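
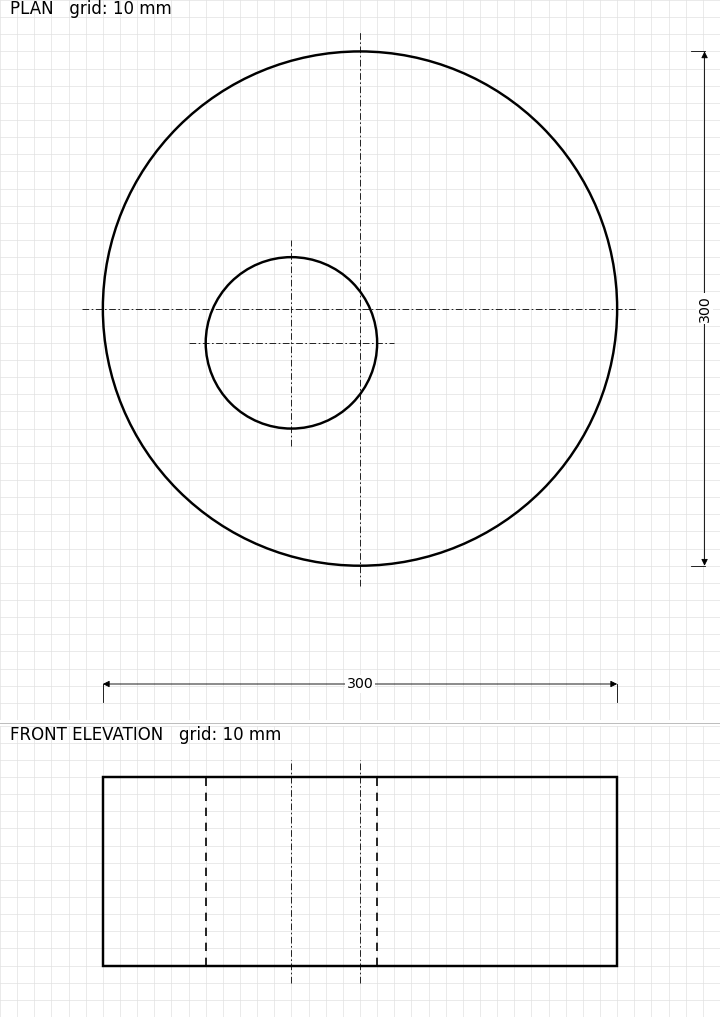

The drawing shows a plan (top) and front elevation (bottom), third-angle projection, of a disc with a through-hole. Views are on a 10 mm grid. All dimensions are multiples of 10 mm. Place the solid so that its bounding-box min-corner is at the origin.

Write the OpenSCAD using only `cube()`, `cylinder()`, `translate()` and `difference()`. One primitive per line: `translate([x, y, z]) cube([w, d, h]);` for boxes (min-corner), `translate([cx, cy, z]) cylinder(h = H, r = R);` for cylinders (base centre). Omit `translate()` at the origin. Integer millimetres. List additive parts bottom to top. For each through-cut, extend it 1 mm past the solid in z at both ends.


difference() {
  translate([150, 150, 0]) cylinder(h = 110, r = 150);
  translate([110, 130, -1]) cylinder(h = 112, r = 50);
}


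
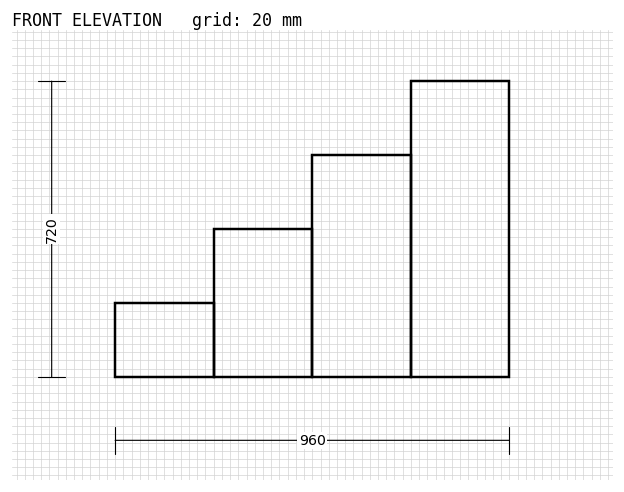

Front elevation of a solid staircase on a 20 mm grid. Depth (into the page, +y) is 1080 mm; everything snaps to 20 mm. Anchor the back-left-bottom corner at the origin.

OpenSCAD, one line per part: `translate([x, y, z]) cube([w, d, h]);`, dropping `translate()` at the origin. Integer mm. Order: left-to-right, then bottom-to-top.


cube([240, 1080, 180]);
translate([240, 0, 0]) cube([240, 1080, 360]);
translate([480, 0, 0]) cube([240, 1080, 540]);
translate([720, 0, 0]) cube([240, 1080, 720]);


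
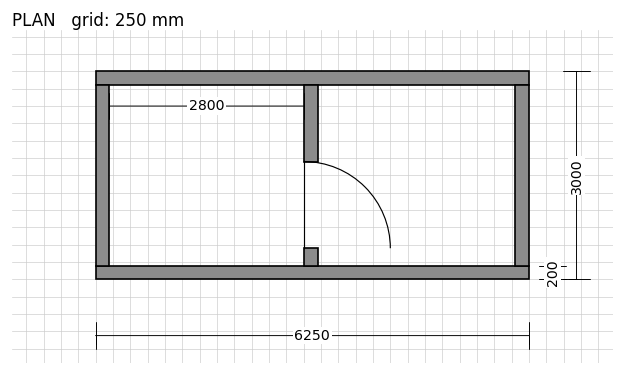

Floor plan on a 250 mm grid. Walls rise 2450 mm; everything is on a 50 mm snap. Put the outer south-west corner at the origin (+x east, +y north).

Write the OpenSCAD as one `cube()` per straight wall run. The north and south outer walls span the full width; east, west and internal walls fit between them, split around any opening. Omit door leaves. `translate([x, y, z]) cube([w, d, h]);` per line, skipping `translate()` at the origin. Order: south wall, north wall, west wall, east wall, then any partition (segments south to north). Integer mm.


cube([6250, 200, 2450]);
translate([0, 2800, 0]) cube([6250, 200, 2450]);
translate([0, 200, 0]) cube([200, 2600, 2450]);
translate([6050, 200, 0]) cube([200, 2600, 2450]);
translate([3000, 200, 0]) cube([200, 250, 2450]);
translate([3000, 1700, 0]) cube([200, 1100, 2450]);


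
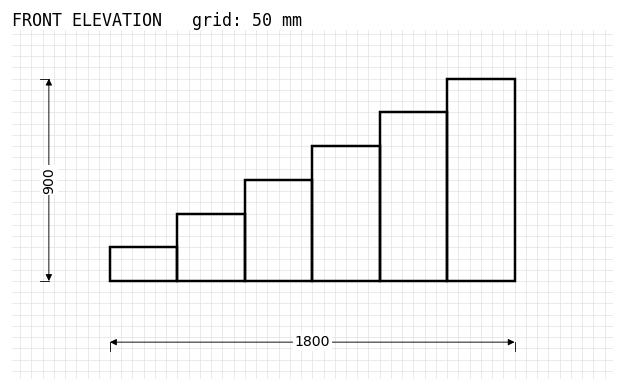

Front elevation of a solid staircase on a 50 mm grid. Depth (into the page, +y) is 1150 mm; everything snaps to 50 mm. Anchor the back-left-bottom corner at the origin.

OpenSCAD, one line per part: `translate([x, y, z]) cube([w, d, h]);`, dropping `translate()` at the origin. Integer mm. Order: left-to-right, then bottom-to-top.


cube([300, 1150, 150]);
translate([300, 0, 0]) cube([300, 1150, 300]);
translate([600, 0, 0]) cube([300, 1150, 450]);
translate([900, 0, 0]) cube([300, 1150, 600]);
translate([1200, 0, 0]) cube([300, 1150, 750]);
translate([1500, 0, 0]) cube([300, 1150, 900]);


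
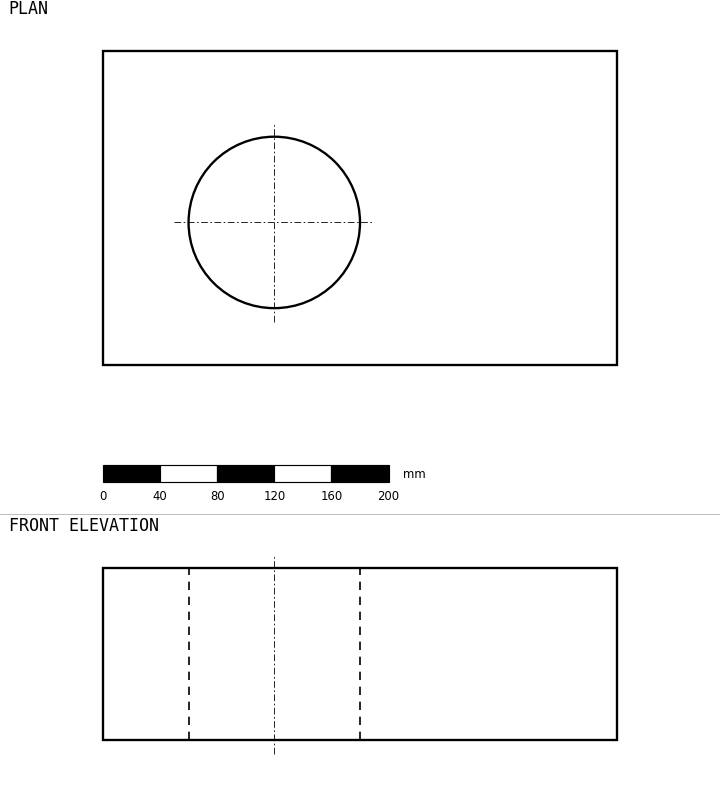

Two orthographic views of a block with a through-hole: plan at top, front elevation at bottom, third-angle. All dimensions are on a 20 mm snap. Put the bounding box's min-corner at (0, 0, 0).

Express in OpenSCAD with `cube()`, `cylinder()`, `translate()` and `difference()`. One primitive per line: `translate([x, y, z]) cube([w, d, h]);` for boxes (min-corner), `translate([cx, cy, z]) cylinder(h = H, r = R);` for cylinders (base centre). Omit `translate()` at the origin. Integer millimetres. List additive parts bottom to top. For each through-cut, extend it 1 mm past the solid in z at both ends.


difference() {
  cube([360, 220, 120]);
  translate([120, 100, -1]) cylinder(h = 122, r = 60);
}


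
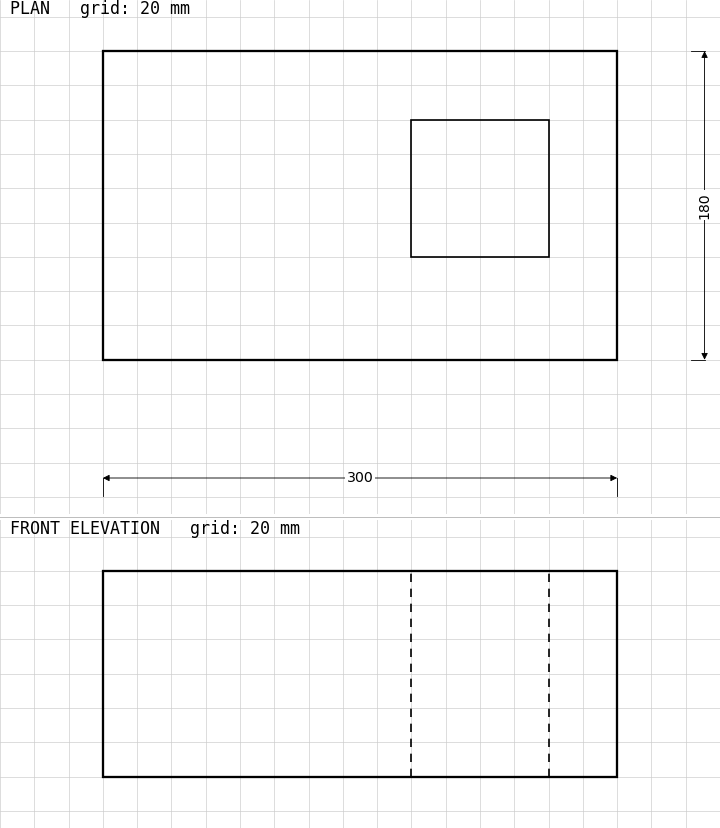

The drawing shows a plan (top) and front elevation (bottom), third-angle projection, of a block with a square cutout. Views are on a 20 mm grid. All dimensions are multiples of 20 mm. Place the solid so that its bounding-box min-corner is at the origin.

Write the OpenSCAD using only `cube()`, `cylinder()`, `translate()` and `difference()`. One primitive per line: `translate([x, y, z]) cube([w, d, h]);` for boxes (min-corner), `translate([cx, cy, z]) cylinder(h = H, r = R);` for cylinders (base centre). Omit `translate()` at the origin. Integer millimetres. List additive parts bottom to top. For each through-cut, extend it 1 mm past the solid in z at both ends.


difference() {
  cube([300, 180, 120]);
  translate([180, 60, -1]) cube([80, 80, 122]);
}


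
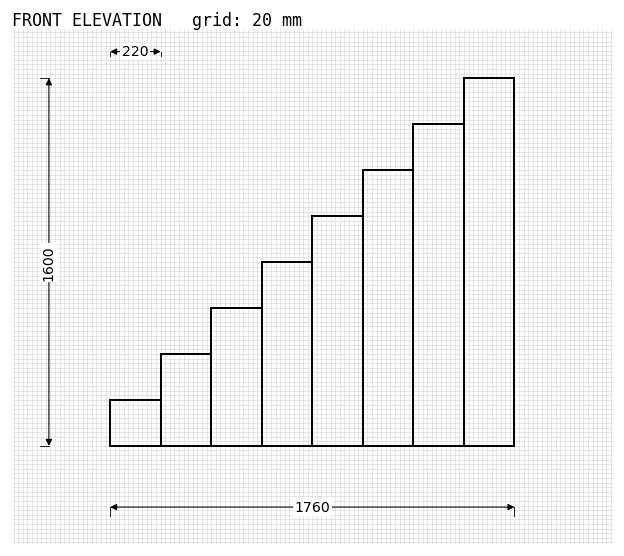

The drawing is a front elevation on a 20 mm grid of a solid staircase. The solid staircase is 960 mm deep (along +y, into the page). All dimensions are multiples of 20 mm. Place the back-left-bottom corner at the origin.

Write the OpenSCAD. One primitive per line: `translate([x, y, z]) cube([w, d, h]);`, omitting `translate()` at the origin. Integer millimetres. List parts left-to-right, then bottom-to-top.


cube([220, 960, 200]);
translate([220, 0, 0]) cube([220, 960, 400]);
translate([440, 0, 0]) cube([220, 960, 600]);
translate([660, 0, 0]) cube([220, 960, 800]);
translate([880, 0, 0]) cube([220, 960, 1000]);
translate([1100, 0, 0]) cube([220, 960, 1200]);
translate([1320, 0, 0]) cube([220, 960, 1400]);
translate([1540, 0, 0]) cube([220, 960, 1600]);


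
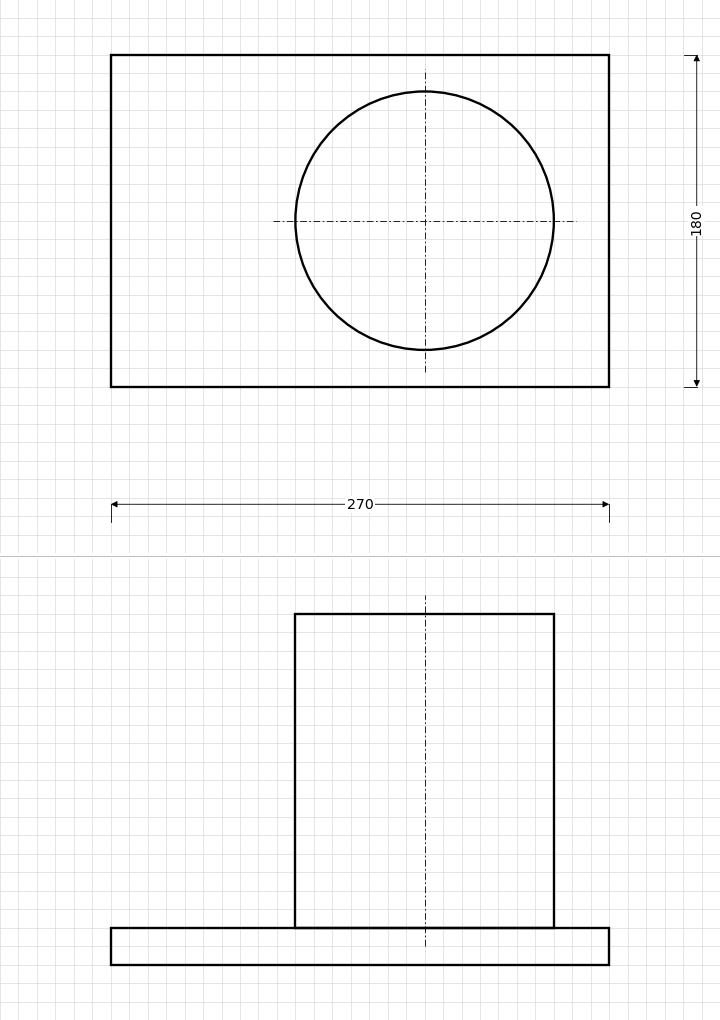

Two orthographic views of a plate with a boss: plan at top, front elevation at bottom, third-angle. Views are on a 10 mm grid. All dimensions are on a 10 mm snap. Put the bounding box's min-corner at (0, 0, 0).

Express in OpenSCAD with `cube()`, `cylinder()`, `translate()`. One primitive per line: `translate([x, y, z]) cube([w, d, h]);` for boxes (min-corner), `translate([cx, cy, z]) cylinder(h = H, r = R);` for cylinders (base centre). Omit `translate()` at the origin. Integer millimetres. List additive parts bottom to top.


cube([270, 180, 20]);
translate([170, 90, 20]) cylinder(h = 170, r = 70);


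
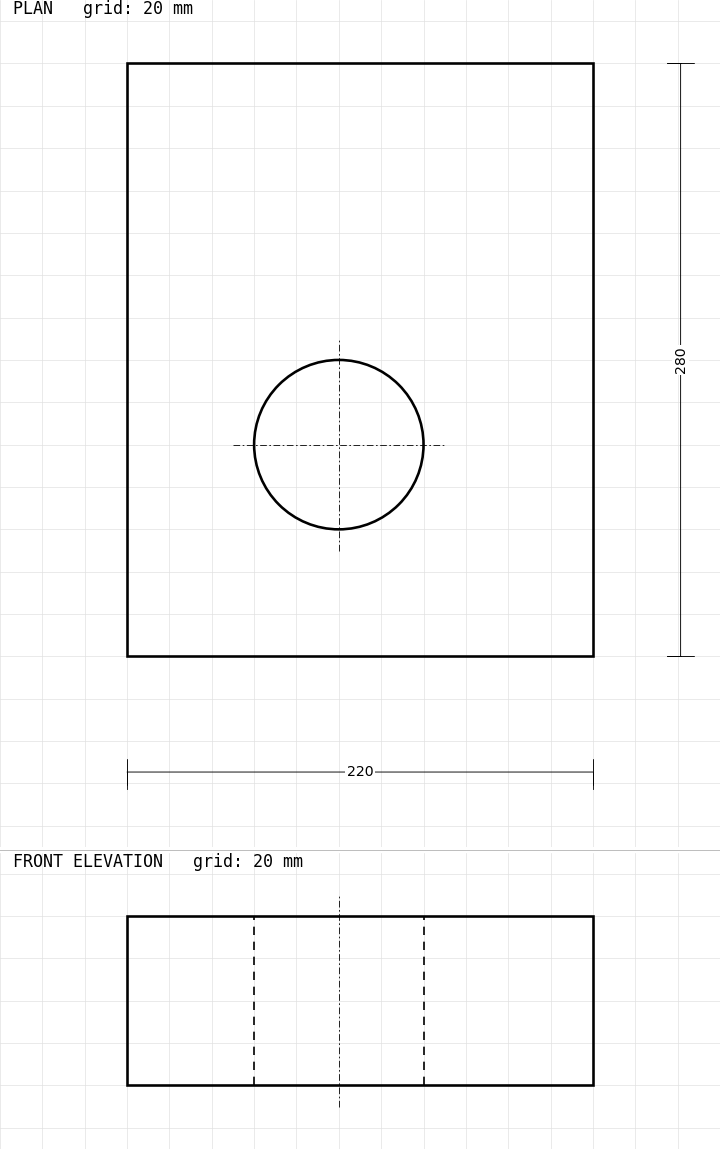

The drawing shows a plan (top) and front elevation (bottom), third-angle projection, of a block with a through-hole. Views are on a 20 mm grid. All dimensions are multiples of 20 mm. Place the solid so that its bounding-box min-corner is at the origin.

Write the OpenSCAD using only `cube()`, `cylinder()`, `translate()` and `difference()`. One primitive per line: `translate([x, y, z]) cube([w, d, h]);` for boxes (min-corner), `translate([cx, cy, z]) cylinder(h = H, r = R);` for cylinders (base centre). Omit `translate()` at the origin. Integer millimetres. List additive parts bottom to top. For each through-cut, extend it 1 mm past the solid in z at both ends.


difference() {
  cube([220, 280, 80]);
  translate([100, 100, -1]) cylinder(h = 82, r = 40);
}


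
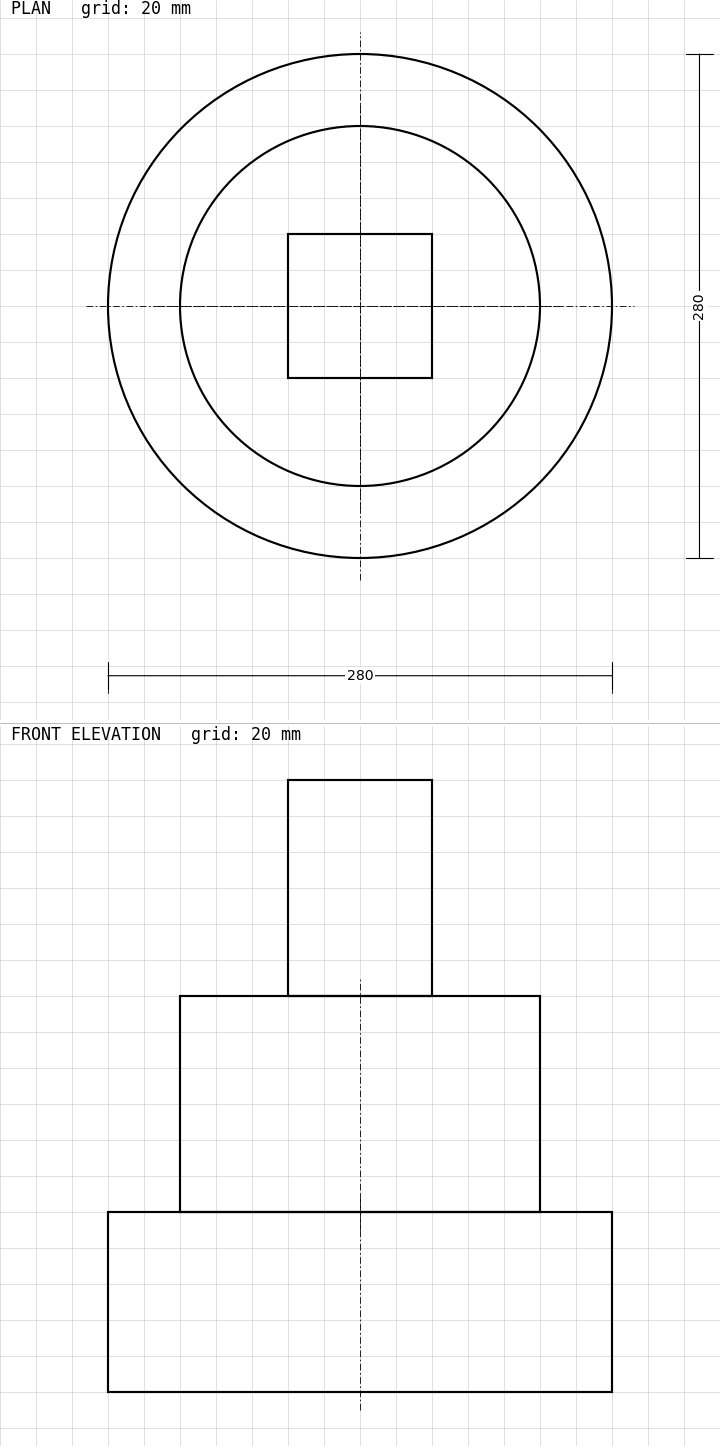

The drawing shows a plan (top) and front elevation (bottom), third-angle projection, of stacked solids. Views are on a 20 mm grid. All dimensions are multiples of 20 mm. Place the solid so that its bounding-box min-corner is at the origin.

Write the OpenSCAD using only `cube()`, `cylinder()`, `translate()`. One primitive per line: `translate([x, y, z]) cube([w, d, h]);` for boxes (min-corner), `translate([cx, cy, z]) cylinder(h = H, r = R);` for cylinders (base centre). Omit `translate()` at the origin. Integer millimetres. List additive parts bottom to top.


translate([140, 140, 0]) cylinder(h = 100, r = 140);
translate([140, 140, 100]) cylinder(h = 120, r = 100);
translate([100, 100, 220]) cube([80, 80, 120]);


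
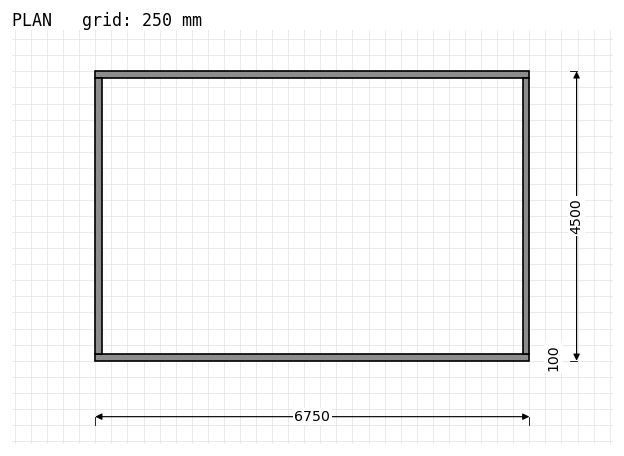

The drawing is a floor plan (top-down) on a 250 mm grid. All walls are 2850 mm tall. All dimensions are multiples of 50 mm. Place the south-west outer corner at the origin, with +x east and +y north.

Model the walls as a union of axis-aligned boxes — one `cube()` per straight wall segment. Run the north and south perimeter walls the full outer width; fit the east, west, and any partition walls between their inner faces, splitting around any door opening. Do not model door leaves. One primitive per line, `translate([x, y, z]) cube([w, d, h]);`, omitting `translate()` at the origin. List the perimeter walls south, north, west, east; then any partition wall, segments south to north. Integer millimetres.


cube([6750, 100, 2850]);
translate([0, 4400, 0]) cube([6750, 100, 2850]);
translate([0, 100, 0]) cube([100, 4300, 2850]);
translate([6650, 100, 0]) cube([100, 4300, 2850]);


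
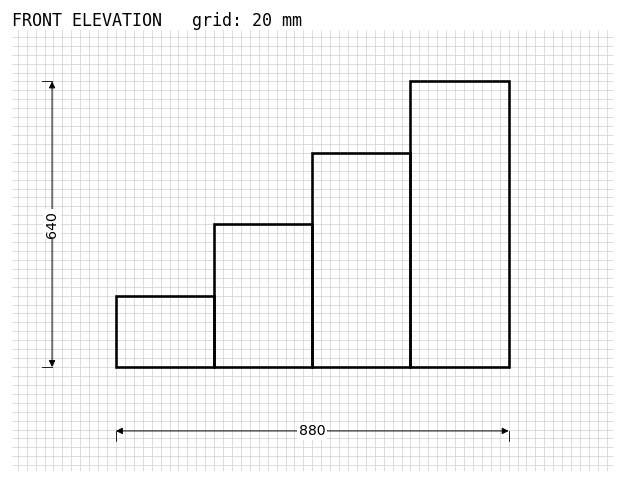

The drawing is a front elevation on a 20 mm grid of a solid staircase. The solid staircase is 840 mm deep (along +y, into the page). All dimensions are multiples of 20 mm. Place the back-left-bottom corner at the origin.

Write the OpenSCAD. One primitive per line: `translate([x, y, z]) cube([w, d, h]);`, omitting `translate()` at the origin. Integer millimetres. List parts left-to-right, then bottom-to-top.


cube([220, 840, 160]);
translate([220, 0, 0]) cube([220, 840, 320]);
translate([440, 0, 0]) cube([220, 840, 480]);
translate([660, 0, 0]) cube([220, 840, 640]);


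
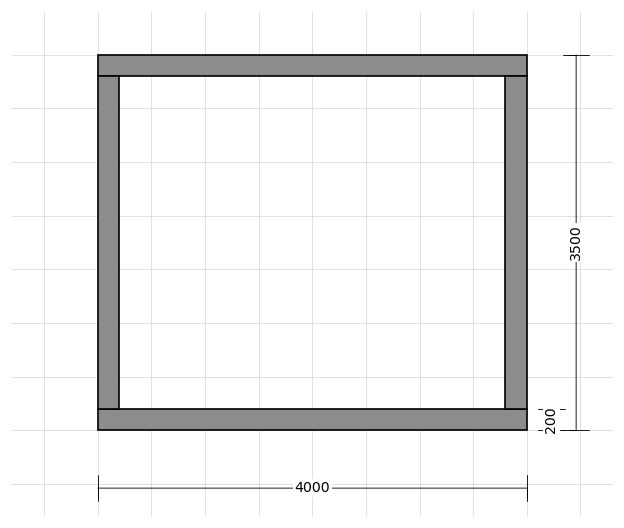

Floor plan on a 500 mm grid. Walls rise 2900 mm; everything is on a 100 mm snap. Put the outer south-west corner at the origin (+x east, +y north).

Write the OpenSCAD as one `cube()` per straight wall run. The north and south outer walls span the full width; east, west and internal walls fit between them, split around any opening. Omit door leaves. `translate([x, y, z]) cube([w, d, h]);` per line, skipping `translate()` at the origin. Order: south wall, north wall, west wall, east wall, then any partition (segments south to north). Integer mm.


cube([4000, 200, 2900]);
translate([0, 3300, 0]) cube([4000, 200, 2900]);
translate([0, 200, 0]) cube([200, 3100, 2900]);
translate([3800, 200, 0]) cube([200, 3100, 2900]);


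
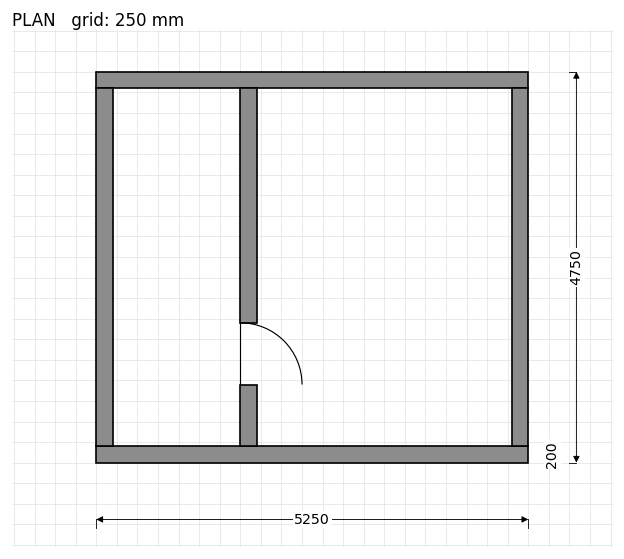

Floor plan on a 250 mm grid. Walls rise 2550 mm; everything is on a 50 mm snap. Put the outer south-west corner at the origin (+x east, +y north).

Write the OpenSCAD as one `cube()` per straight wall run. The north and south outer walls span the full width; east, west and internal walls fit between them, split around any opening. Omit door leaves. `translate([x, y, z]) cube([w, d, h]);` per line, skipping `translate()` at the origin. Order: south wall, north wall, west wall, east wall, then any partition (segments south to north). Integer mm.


cube([5250, 200, 2550]);
translate([0, 4550, 0]) cube([5250, 200, 2550]);
translate([0, 200, 0]) cube([200, 4350, 2550]);
translate([5050, 200, 0]) cube([200, 4350, 2550]);
translate([1750, 200, 0]) cube([200, 750, 2550]);
translate([1750, 1700, 0]) cube([200, 2850, 2550]);


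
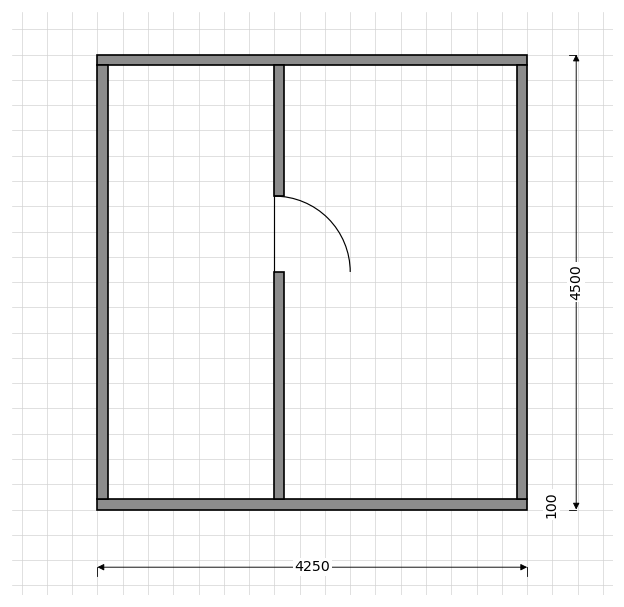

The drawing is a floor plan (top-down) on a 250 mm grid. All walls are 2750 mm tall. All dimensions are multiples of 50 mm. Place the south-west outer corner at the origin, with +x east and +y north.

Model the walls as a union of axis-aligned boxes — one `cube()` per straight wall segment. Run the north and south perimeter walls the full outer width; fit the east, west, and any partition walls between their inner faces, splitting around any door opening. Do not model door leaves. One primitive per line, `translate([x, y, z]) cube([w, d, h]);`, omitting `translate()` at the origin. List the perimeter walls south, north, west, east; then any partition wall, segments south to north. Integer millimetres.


cube([4250, 100, 2750]);
translate([0, 4400, 0]) cube([4250, 100, 2750]);
translate([0, 100, 0]) cube([100, 4300, 2750]);
translate([4150, 100, 0]) cube([100, 4300, 2750]);
translate([1750, 100, 0]) cube([100, 2250, 2750]);
translate([1750, 3100, 0]) cube([100, 1300, 2750]);


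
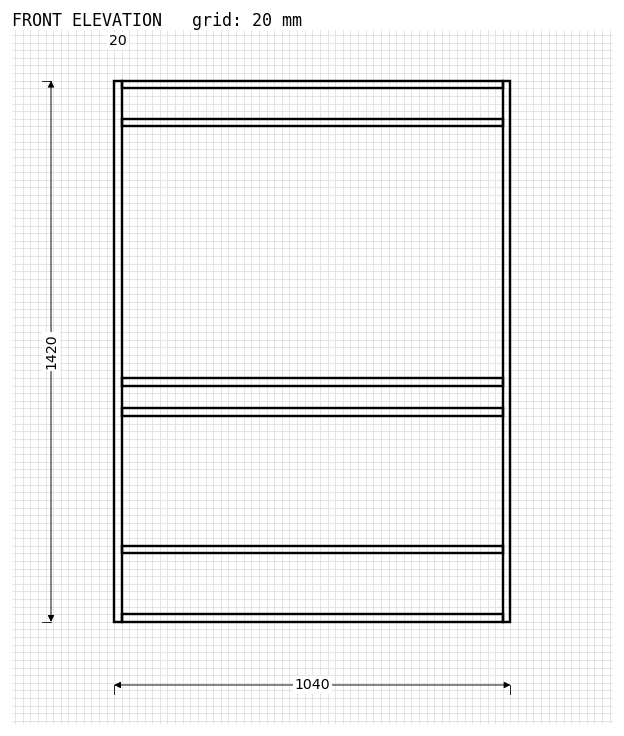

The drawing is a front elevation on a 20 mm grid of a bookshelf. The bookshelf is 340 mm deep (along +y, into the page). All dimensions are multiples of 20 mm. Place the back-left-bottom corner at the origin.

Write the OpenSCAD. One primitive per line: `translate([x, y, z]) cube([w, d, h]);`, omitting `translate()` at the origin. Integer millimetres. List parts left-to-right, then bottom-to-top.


cube([20, 340, 1420]);
translate([20, 0, 0]) cube([1000, 340, 20]);
translate([20, 0, 180]) cube([1000, 340, 20]);
translate([20, 0, 540]) cube([1000, 340, 20]);
translate([20, 0, 620]) cube([1000, 340, 20]);
translate([20, 0, 1300]) cube([1000, 340, 20]);
translate([20, 0, 1400]) cube([1000, 340, 20]);
translate([1020, 0, 0]) cube([20, 340, 1420]);


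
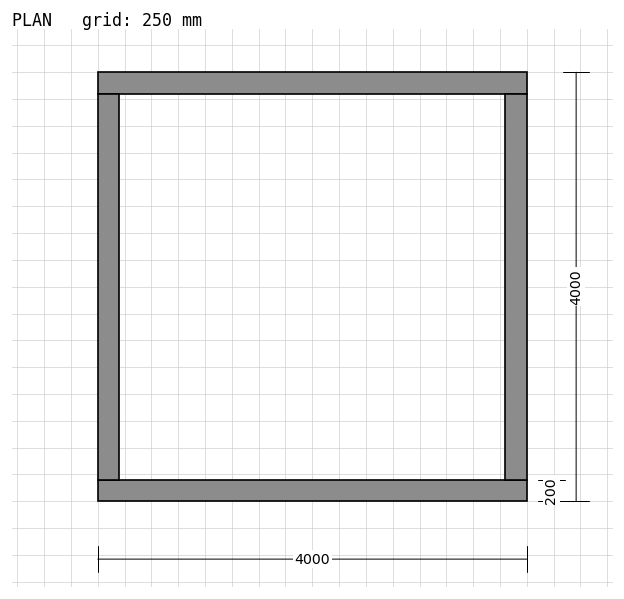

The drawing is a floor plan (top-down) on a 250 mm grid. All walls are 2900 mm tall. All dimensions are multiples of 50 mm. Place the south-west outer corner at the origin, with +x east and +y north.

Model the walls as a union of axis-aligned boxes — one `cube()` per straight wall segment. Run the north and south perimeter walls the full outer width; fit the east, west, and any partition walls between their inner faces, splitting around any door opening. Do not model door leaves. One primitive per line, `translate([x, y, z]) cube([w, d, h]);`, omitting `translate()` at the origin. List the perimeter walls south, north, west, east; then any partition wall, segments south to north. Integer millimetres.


cube([4000, 200, 2900]);
translate([0, 3800, 0]) cube([4000, 200, 2900]);
translate([0, 200, 0]) cube([200, 3600, 2900]);
translate([3800, 200, 0]) cube([200, 3600, 2900]);


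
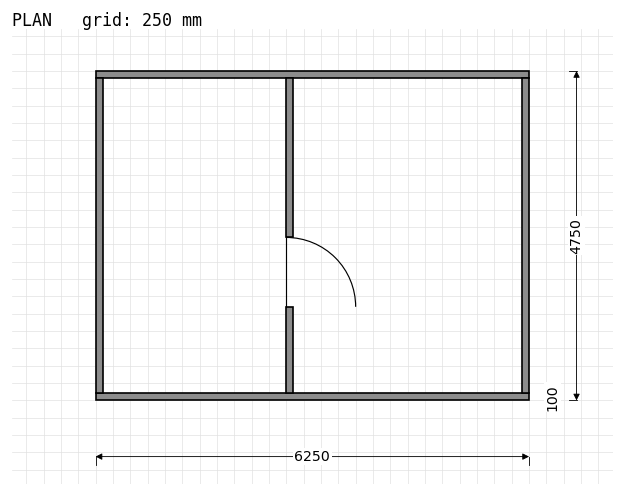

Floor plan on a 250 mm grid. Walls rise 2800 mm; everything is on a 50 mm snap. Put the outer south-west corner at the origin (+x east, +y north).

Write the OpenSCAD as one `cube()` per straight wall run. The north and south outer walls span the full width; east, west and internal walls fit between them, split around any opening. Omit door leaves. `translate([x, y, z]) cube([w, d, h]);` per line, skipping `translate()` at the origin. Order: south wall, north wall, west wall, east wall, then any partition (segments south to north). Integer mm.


cube([6250, 100, 2800]);
translate([0, 4650, 0]) cube([6250, 100, 2800]);
translate([0, 100, 0]) cube([100, 4550, 2800]);
translate([6150, 100, 0]) cube([100, 4550, 2800]);
translate([2750, 100, 0]) cube([100, 1250, 2800]);
translate([2750, 2350, 0]) cube([100, 2300, 2800]);


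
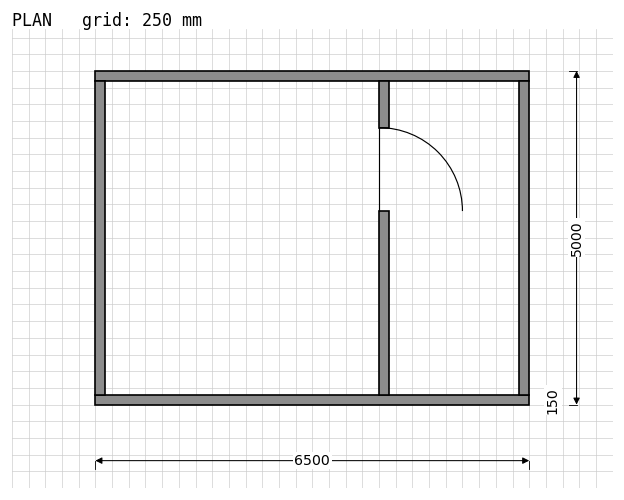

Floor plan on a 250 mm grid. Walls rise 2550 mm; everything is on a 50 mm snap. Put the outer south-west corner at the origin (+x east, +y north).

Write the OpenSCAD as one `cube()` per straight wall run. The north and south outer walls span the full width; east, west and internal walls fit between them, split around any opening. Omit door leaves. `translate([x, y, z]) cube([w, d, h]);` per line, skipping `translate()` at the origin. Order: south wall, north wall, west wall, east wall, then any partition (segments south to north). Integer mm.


cube([6500, 150, 2550]);
translate([0, 4850, 0]) cube([6500, 150, 2550]);
translate([0, 150, 0]) cube([150, 4700, 2550]);
translate([6350, 150, 0]) cube([150, 4700, 2550]);
translate([4250, 150, 0]) cube([150, 2750, 2550]);
translate([4250, 4150, 0]) cube([150, 700, 2550]);


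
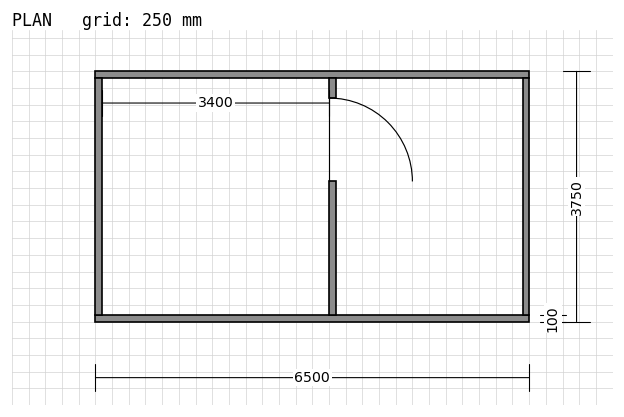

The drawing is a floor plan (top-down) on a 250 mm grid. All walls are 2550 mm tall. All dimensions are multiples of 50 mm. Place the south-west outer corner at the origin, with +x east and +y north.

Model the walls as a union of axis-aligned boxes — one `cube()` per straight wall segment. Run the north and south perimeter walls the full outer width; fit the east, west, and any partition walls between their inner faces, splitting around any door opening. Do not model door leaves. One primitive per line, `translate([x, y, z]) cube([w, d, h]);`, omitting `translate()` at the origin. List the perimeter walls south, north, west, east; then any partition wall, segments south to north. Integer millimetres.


cube([6500, 100, 2550]);
translate([0, 3650, 0]) cube([6500, 100, 2550]);
translate([0, 100, 0]) cube([100, 3550, 2550]);
translate([6400, 100, 0]) cube([100, 3550, 2550]);
translate([3500, 100, 0]) cube([100, 2000, 2550]);
translate([3500, 3350, 0]) cube([100, 300, 2550]);


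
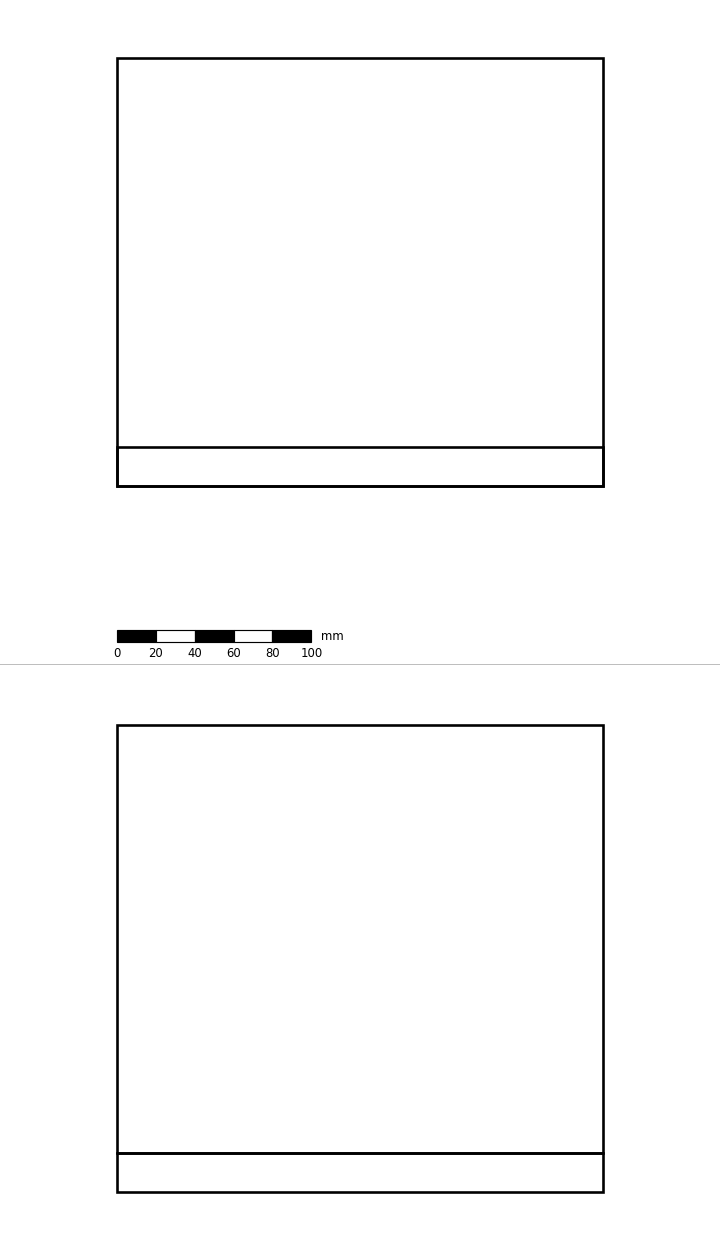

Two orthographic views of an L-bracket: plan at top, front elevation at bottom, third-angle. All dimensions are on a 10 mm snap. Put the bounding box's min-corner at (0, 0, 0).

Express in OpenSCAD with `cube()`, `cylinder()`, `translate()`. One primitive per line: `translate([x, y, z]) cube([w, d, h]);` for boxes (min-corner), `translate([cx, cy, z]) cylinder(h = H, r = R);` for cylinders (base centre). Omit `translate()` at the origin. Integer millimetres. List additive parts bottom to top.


cube([250, 220, 20]);
translate([0, 0, 20]) cube([250, 20, 220]);


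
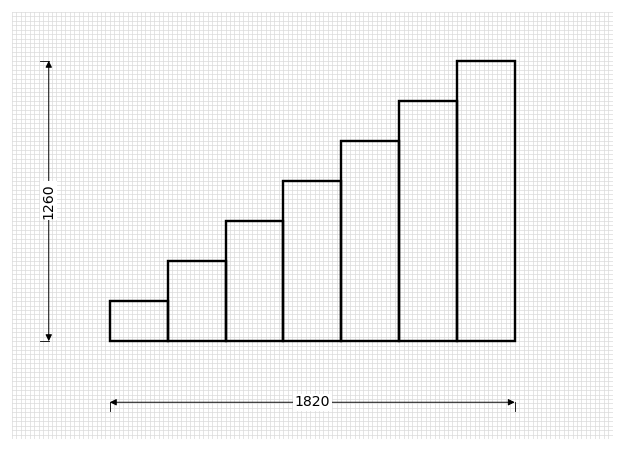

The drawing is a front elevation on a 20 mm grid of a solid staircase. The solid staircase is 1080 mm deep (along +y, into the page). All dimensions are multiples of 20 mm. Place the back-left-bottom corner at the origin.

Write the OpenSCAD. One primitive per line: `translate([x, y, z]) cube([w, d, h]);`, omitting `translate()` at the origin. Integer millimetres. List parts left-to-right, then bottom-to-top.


cube([260, 1080, 180]);
translate([260, 0, 0]) cube([260, 1080, 360]);
translate([520, 0, 0]) cube([260, 1080, 540]);
translate([780, 0, 0]) cube([260, 1080, 720]);
translate([1040, 0, 0]) cube([260, 1080, 900]);
translate([1300, 0, 0]) cube([260, 1080, 1080]);
translate([1560, 0, 0]) cube([260, 1080, 1260]);


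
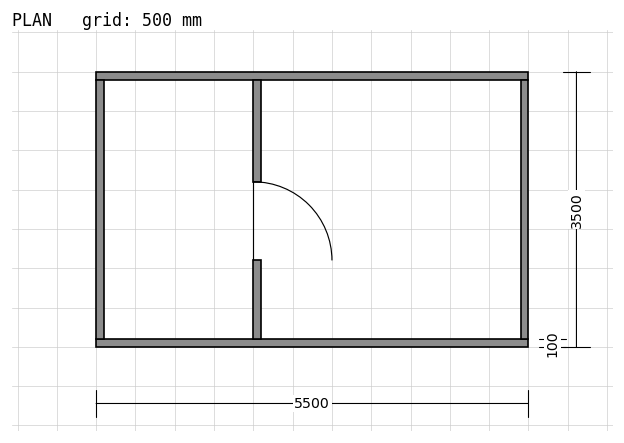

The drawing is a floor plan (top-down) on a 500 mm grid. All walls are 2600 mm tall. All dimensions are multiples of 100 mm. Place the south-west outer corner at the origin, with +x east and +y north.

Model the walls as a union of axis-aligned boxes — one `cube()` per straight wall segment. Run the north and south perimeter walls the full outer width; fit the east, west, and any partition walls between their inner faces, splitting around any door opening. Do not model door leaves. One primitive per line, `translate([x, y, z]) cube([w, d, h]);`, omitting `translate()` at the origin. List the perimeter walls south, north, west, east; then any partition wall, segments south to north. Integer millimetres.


cube([5500, 100, 2600]);
translate([0, 3400, 0]) cube([5500, 100, 2600]);
translate([0, 100, 0]) cube([100, 3300, 2600]);
translate([5400, 100, 0]) cube([100, 3300, 2600]);
translate([2000, 100, 0]) cube([100, 1000, 2600]);
translate([2000, 2100, 0]) cube([100, 1300, 2600]);


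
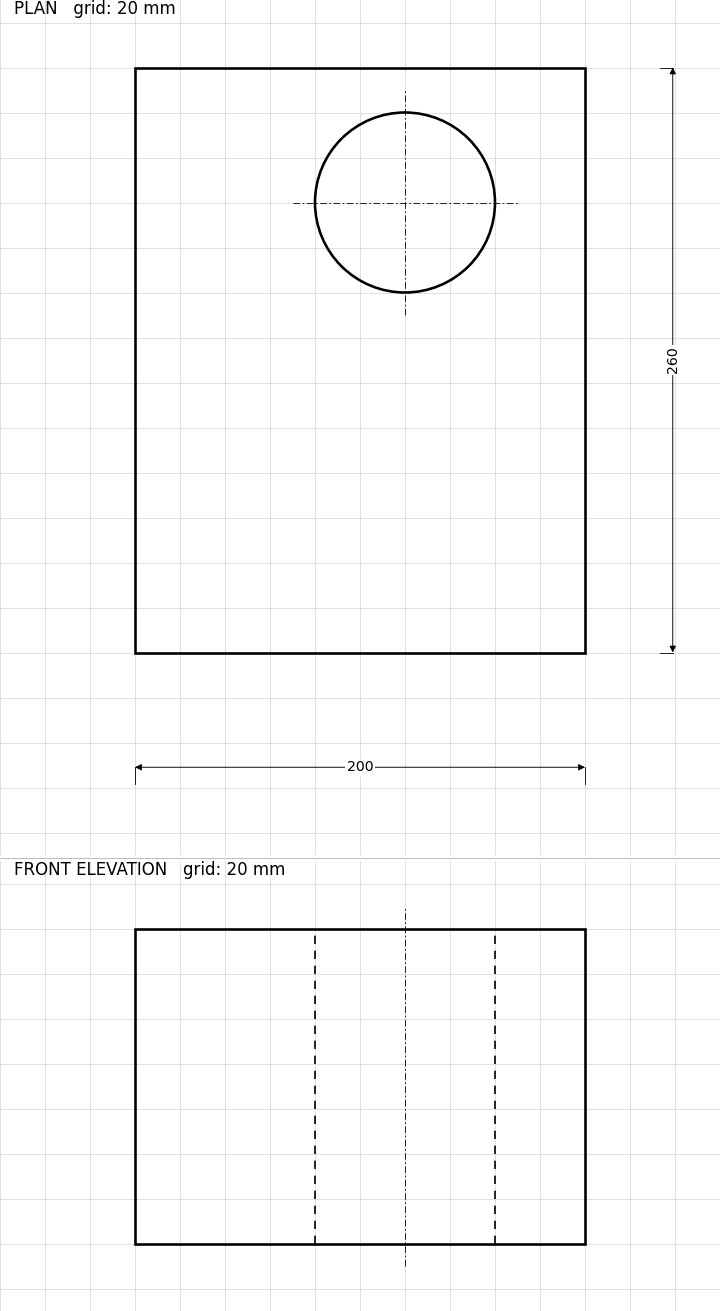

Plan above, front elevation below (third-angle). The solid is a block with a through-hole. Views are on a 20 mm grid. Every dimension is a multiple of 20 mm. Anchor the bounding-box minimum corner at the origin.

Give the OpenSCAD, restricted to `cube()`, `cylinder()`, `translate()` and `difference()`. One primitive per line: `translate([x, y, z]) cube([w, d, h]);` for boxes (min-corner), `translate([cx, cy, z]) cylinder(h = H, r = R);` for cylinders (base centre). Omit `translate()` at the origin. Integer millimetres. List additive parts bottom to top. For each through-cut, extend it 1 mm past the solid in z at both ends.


difference() {
  cube([200, 260, 140]);
  translate([120, 200, -1]) cylinder(h = 142, r = 40);
}


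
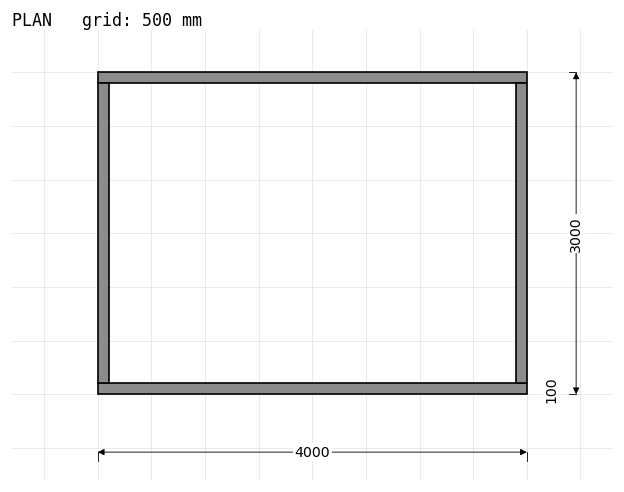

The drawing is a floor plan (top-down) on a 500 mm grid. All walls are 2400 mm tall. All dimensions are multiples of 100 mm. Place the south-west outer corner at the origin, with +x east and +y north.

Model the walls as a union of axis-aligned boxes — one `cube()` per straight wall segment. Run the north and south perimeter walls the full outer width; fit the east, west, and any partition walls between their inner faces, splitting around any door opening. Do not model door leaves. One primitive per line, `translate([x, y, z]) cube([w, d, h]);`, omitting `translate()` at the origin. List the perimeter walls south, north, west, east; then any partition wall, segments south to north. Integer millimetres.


cube([4000, 100, 2400]);
translate([0, 2900, 0]) cube([4000, 100, 2400]);
translate([0, 100, 0]) cube([100, 2800, 2400]);
translate([3900, 100, 0]) cube([100, 2800, 2400]);


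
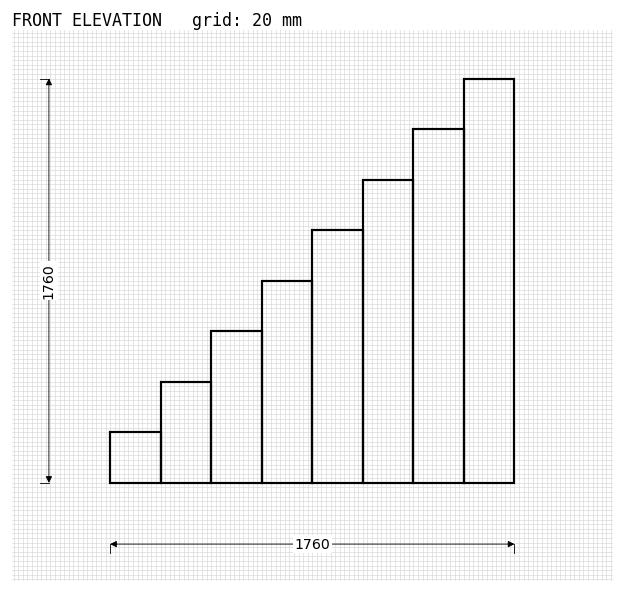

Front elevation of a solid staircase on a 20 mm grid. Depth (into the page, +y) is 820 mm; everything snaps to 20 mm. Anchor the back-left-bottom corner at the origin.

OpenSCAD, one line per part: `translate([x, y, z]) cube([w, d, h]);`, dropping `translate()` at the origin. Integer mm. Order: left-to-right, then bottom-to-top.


cube([220, 820, 220]);
translate([220, 0, 0]) cube([220, 820, 440]);
translate([440, 0, 0]) cube([220, 820, 660]);
translate([660, 0, 0]) cube([220, 820, 880]);
translate([880, 0, 0]) cube([220, 820, 1100]);
translate([1100, 0, 0]) cube([220, 820, 1320]);
translate([1320, 0, 0]) cube([220, 820, 1540]);
translate([1540, 0, 0]) cube([220, 820, 1760]);


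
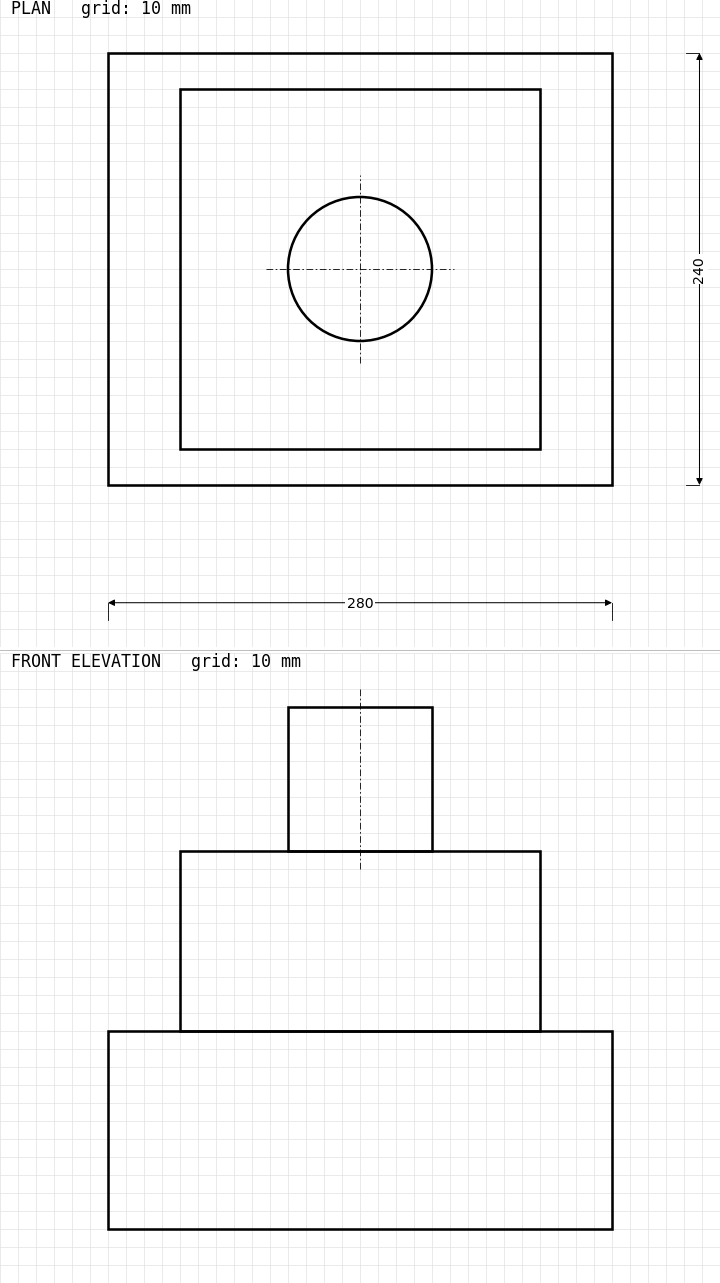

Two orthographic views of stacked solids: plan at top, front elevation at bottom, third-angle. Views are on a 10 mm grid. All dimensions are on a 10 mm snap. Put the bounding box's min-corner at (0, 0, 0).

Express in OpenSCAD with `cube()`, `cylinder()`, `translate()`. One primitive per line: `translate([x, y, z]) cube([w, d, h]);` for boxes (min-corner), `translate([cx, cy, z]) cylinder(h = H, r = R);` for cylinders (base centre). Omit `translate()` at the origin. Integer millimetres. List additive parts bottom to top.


cube([280, 240, 110]);
translate([40, 20, 110]) cube([200, 200, 100]);
translate([140, 120, 210]) cylinder(h = 80, r = 40);


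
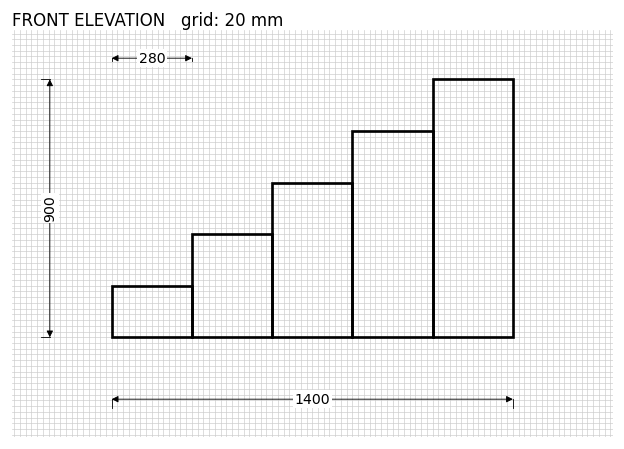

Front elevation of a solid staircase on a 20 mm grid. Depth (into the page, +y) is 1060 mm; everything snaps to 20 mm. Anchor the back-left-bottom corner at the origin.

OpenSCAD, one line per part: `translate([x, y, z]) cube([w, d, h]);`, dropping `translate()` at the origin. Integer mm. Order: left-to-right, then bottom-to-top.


cube([280, 1060, 180]);
translate([280, 0, 0]) cube([280, 1060, 360]);
translate([560, 0, 0]) cube([280, 1060, 540]);
translate([840, 0, 0]) cube([280, 1060, 720]);
translate([1120, 0, 0]) cube([280, 1060, 900]);


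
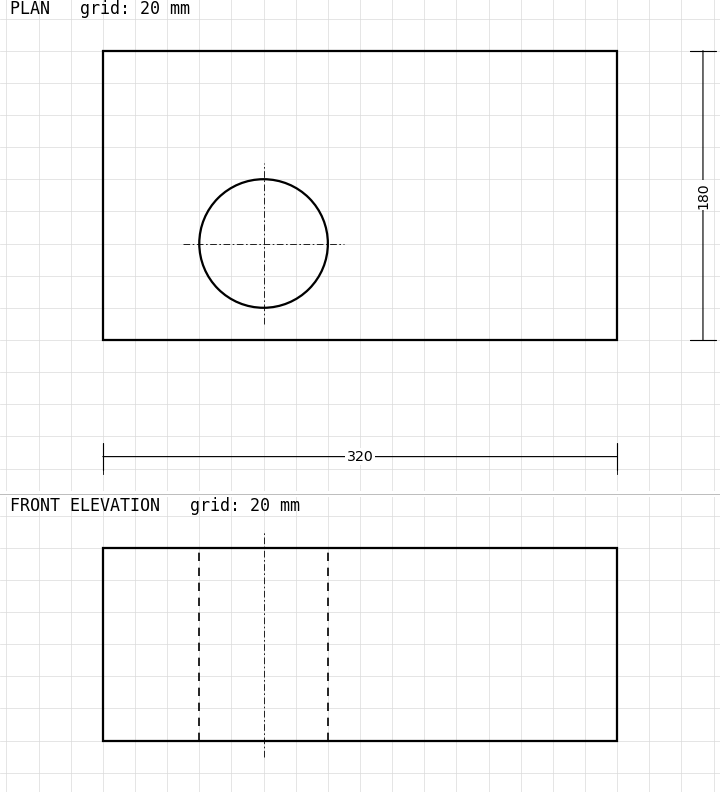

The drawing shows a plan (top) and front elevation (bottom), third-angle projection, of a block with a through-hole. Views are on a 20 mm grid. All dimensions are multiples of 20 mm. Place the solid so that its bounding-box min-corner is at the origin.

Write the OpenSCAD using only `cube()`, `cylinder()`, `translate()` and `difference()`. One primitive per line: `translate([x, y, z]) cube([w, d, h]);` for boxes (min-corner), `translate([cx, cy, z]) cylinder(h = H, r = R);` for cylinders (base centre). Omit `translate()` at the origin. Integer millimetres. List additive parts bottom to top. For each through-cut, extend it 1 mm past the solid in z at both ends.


difference() {
  cube([320, 180, 120]);
  translate([100, 60, -1]) cylinder(h = 122, r = 40);
}


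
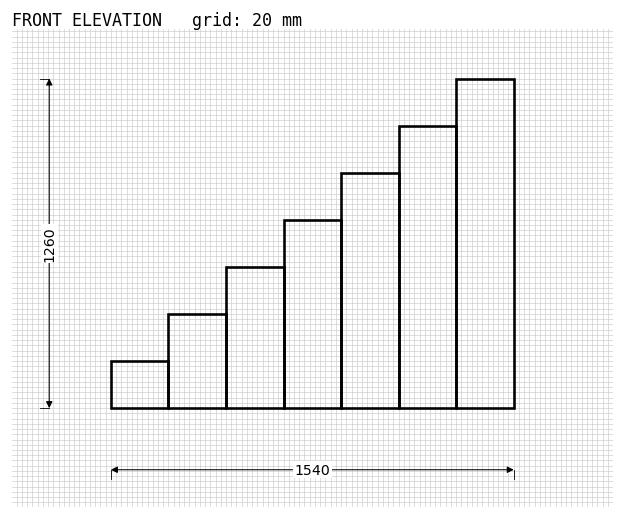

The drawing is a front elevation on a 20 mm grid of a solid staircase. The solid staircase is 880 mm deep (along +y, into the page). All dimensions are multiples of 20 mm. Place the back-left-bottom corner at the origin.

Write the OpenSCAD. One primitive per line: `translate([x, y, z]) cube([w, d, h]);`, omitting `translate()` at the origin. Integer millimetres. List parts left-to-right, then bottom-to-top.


cube([220, 880, 180]);
translate([220, 0, 0]) cube([220, 880, 360]);
translate([440, 0, 0]) cube([220, 880, 540]);
translate([660, 0, 0]) cube([220, 880, 720]);
translate([880, 0, 0]) cube([220, 880, 900]);
translate([1100, 0, 0]) cube([220, 880, 1080]);
translate([1320, 0, 0]) cube([220, 880, 1260]);


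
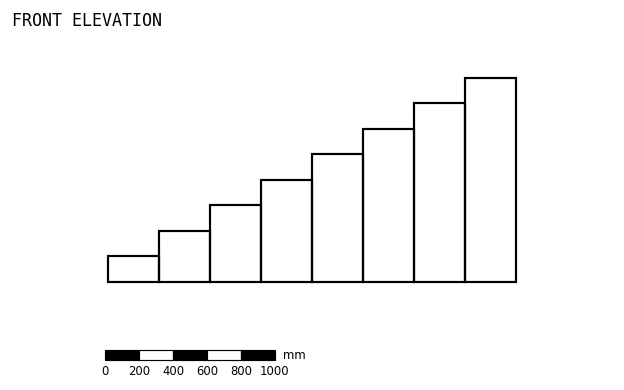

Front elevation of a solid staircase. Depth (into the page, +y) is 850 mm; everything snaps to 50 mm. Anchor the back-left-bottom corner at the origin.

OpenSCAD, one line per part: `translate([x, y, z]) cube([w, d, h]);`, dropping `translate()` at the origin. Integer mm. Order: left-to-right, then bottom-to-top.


cube([300, 850, 150]);
translate([300, 0, 0]) cube([300, 850, 300]);
translate([600, 0, 0]) cube([300, 850, 450]);
translate([900, 0, 0]) cube([300, 850, 600]);
translate([1200, 0, 0]) cube([300, 850, 750]);
translate([1500, 0, 0]) cube([300, 850, 900]);
translate([1800, 0, 0]) cube([300, 850, 1050]);
translate([2100, 0, 0]) cube([300, 850, 1200]);


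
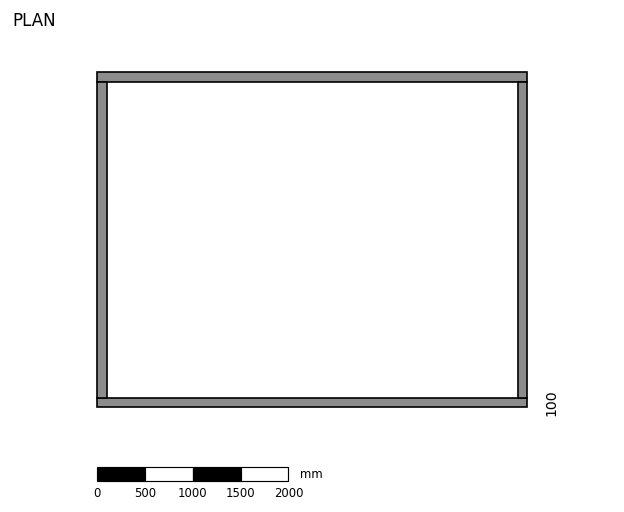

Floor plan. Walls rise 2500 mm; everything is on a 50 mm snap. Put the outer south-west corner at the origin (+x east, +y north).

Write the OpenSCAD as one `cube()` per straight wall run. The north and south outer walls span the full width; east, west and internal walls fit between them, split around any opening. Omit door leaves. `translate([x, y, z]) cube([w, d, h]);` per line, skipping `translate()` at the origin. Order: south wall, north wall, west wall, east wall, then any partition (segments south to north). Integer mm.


cube([4500, 100, 2500]);
translate([0, 3400, 0]) cube([4500, 100, 2500]);
translate([0, 100, 0]) cube([100, 3300, 2500]);
translate([4400, 100, 0]) cube([100, 3300, 2500]);


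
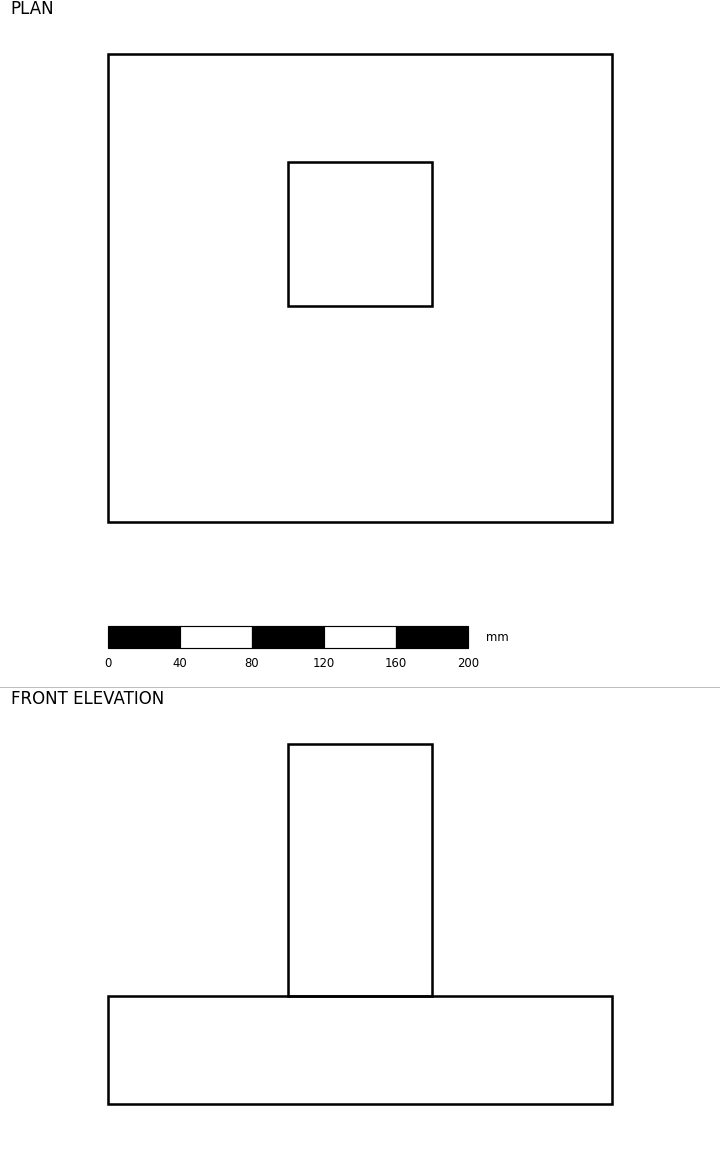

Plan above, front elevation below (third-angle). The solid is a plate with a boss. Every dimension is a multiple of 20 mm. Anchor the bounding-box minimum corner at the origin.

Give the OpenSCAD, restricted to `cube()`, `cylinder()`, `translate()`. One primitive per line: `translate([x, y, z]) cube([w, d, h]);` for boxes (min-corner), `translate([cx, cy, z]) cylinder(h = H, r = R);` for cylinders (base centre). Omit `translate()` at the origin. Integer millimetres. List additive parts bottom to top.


cube([280, 260, 60]);
translate([100, 120, 60]) cube([80, 80, 140]);


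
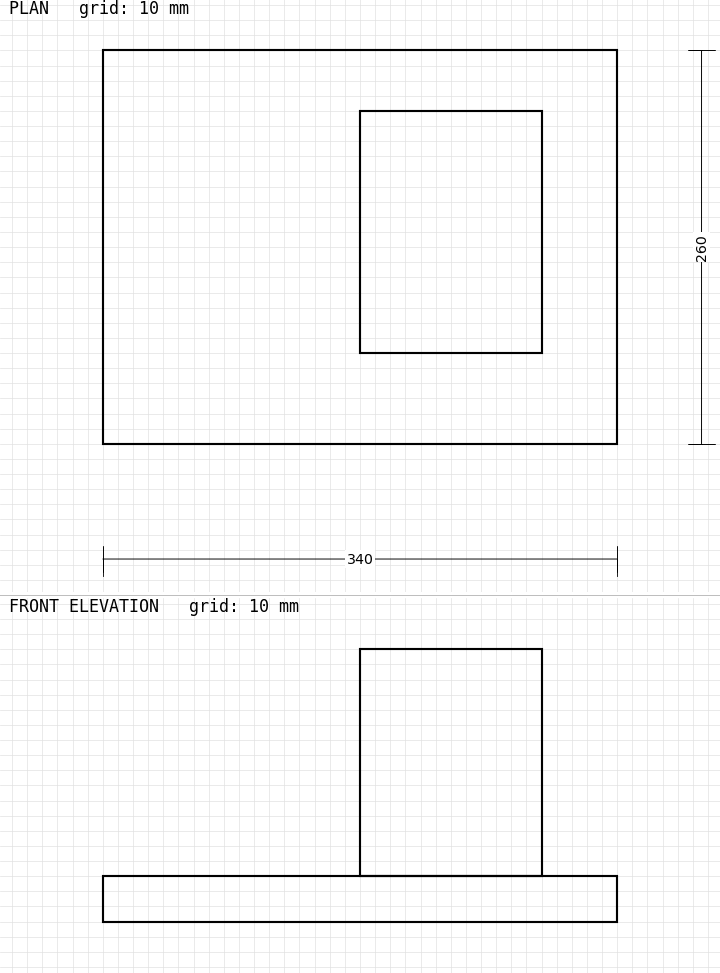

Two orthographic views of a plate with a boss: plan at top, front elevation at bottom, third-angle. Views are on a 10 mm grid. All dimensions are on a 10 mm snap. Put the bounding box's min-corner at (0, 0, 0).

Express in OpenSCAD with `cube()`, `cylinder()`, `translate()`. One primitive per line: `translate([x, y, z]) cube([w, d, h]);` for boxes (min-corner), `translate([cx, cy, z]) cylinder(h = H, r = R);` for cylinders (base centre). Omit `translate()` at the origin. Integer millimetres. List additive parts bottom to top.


cube([340, 260, 30]);
translate([170, 60, 30]) cube([120, 160, 150]);


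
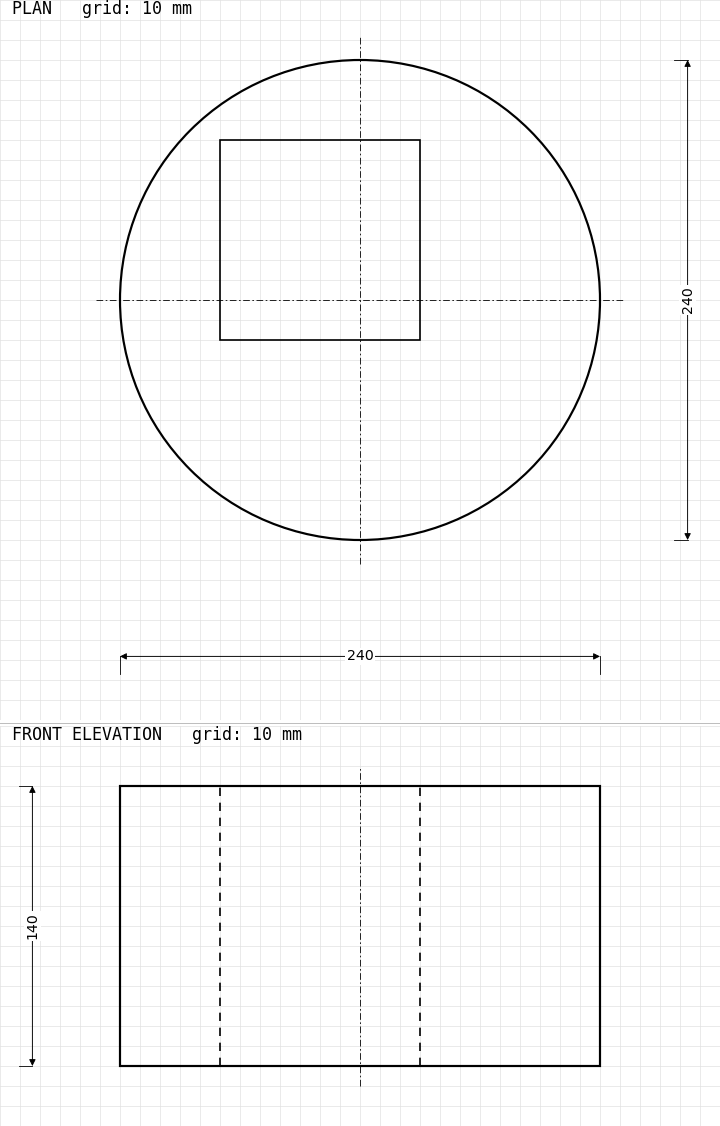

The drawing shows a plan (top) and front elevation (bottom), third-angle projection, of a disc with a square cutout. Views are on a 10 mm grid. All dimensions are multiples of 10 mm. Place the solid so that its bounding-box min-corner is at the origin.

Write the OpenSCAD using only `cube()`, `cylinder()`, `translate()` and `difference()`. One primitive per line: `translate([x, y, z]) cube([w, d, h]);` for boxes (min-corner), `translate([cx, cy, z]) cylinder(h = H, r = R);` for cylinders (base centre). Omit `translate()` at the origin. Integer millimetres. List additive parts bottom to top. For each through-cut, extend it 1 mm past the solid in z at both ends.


difference() {
  translate([120, 120, 0]) cylinder(h = 140, r = 120);
  translate([50, 100, -1]) cube([100, 100, 142]);
}


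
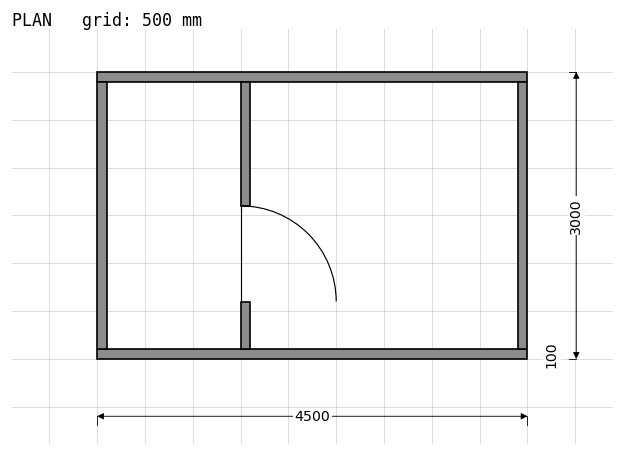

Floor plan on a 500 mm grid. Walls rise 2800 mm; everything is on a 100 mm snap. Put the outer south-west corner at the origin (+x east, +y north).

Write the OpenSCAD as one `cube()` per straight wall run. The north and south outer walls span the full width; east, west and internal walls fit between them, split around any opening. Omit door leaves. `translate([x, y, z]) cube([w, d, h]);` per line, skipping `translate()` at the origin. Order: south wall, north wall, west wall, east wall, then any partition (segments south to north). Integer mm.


cube([4500, 100, 2800]);
translate([0, 2900, 0]) cube([4500, 100, 2800]);
translate([0, 100, 0]) cube([100, 2800, 2800]);
translate([4400, 100, 0]) cube([100, 2800, 2800]);
translate([1500, 100, 0]) cube([100, 500, 2800]);
translate([1500, 1600, 0]) cube([100, 1300, 2800]);


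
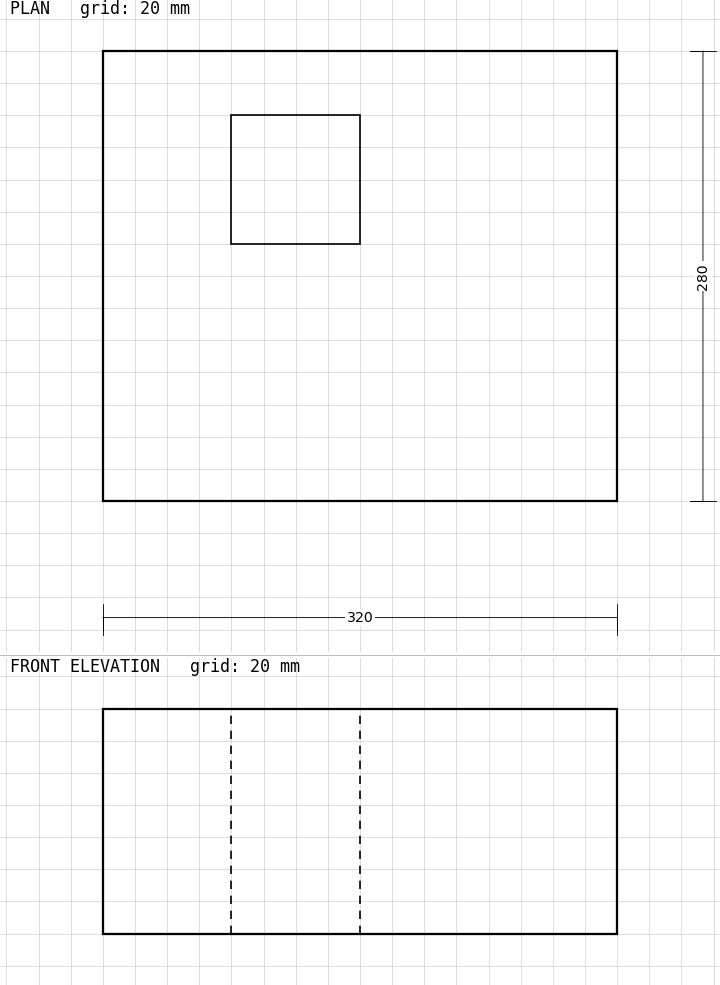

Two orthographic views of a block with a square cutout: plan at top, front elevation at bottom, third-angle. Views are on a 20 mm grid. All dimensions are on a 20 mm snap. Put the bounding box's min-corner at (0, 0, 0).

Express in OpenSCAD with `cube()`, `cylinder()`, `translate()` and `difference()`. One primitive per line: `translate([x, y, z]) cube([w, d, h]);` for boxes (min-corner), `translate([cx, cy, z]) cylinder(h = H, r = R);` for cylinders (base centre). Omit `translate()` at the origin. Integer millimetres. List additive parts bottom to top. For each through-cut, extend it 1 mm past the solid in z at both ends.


difference() {
  cube([320, 280, 140]);
  translate([80, 160, -1]) cube([80, 80, 142]);
}


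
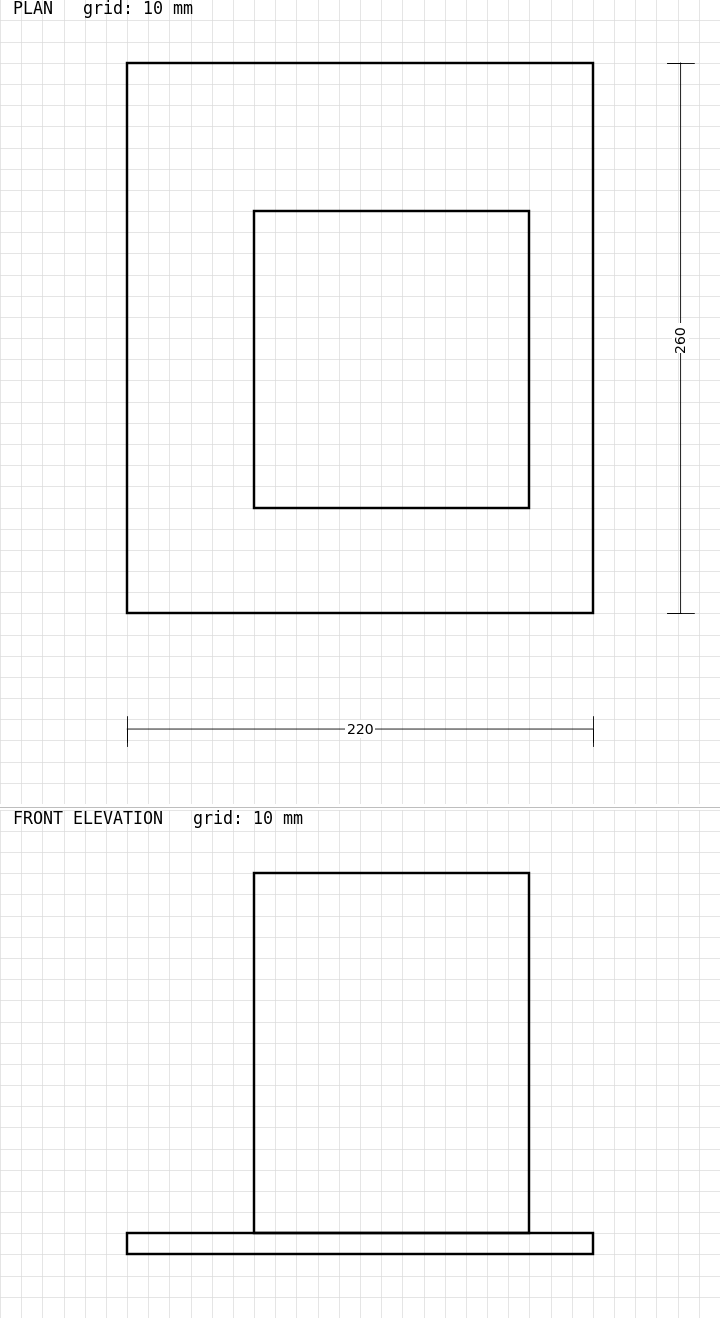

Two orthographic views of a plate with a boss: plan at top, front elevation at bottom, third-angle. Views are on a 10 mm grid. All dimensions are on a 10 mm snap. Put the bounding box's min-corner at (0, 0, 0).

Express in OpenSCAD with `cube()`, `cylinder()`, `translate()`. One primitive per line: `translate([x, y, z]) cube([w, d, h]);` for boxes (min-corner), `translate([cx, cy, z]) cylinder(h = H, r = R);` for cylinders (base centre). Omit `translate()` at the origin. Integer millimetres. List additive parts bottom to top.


cube([220, 260, 10]);
translate([60, 50, 10]) cube([130, 140, 170]);


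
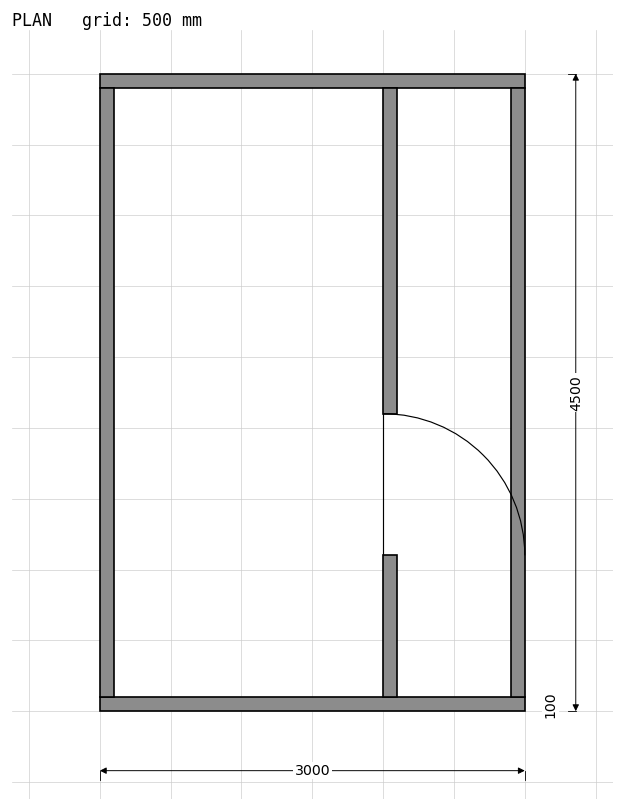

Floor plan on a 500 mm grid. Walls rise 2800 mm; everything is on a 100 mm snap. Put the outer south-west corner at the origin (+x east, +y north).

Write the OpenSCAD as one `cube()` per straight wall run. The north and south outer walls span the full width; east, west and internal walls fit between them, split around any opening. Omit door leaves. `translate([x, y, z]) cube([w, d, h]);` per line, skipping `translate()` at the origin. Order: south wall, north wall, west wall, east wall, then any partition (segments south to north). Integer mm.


cube([3000, 100, 2800]);
translate([0, 4400, 0]) cube([3000, 100, 2800]);
translate([0, 100, 0]) cube([100, 4300, 2800]);
translate([2900, 100, 0]) cube([100, 4300, 2800]);
translate([2000, 100, 0]) cube([100, 1000, 2800]);
translate([2000, 2100, 0]) cube([100, 2300, 2800]);


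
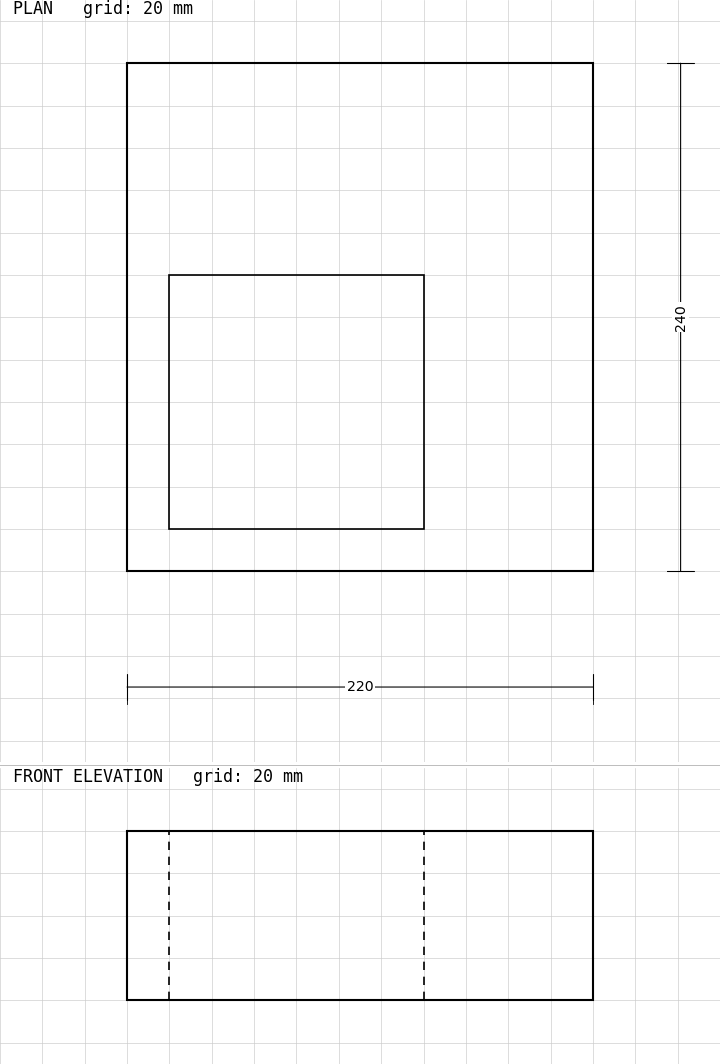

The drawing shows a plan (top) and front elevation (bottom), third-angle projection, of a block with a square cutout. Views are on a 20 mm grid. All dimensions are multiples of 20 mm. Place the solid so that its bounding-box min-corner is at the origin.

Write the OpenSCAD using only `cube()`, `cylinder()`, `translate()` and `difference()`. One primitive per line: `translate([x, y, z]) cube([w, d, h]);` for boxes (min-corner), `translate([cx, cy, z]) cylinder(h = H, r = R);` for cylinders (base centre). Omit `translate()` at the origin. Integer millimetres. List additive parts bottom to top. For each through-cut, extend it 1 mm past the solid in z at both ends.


difference() {
  cube([220, 240, 80]);
  translate([20, 20, -1]) cube([120, 120, 82]);
}
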